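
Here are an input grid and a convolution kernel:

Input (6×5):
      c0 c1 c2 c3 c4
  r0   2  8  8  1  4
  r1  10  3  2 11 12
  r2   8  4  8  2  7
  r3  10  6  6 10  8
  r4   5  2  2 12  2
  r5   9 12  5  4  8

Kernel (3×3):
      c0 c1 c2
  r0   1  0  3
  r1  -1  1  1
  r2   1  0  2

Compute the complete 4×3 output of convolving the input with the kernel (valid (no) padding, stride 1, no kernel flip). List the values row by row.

45 29 63
42 68 61
43 46 47
46 68 63

Output[0,0]: The receptive field on the input at this output position is [2 8 8 / 10 3 2 / 8 4 8]. Elementwise product with the kernel and sum: 2·1 + 8·3 + 10·-1 + 3·1 + 2·1 + 8·1 + 8·2.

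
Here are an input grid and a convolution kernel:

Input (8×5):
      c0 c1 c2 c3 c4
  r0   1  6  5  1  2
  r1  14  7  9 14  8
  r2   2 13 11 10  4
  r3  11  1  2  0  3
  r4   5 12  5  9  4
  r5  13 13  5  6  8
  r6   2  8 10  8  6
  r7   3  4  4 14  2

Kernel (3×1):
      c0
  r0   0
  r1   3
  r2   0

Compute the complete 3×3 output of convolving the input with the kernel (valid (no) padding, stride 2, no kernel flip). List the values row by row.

Output[0,0]: The receptive field on the input at this output position is [1 / 14 / 2]. Elementwise product with the kernel and sum: 14·3.

42 27 24
33 6 9
39 15 24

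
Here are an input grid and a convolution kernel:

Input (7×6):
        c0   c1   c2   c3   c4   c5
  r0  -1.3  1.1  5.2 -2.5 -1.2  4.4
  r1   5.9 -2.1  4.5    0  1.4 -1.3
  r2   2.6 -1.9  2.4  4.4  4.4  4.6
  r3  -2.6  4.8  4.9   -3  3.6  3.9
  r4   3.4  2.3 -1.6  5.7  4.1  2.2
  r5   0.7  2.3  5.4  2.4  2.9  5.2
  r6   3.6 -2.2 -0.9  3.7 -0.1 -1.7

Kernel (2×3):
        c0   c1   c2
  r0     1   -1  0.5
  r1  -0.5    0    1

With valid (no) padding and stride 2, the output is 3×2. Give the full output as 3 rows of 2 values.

Output[0,0]: The receptive field on the input at this output position is [-1.3 1.1 5.2 / 5.9 -2.1 4.5]. Elementwise product with the kernel and sum: -1.3·1 + 1.1·-1 + 5.2·0.5 + 5.9·-0.5 + 4.5·1.

1.75 6.25
11.9 1.35
5.35 -5.05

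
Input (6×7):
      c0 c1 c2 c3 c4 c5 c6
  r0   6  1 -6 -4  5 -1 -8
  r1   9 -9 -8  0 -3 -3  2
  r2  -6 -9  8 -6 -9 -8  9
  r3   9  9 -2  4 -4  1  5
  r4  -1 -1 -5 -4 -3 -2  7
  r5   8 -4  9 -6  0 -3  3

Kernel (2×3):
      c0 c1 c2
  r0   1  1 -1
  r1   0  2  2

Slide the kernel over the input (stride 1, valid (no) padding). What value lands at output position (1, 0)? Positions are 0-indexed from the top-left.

6

The receptive field on the input at this output position is [9 -9 -8 / -6 -9 8]. Elementwise product with the kernel and sum: 9·1 + -9·1 + -8·-1 + -9·2 + 8·2.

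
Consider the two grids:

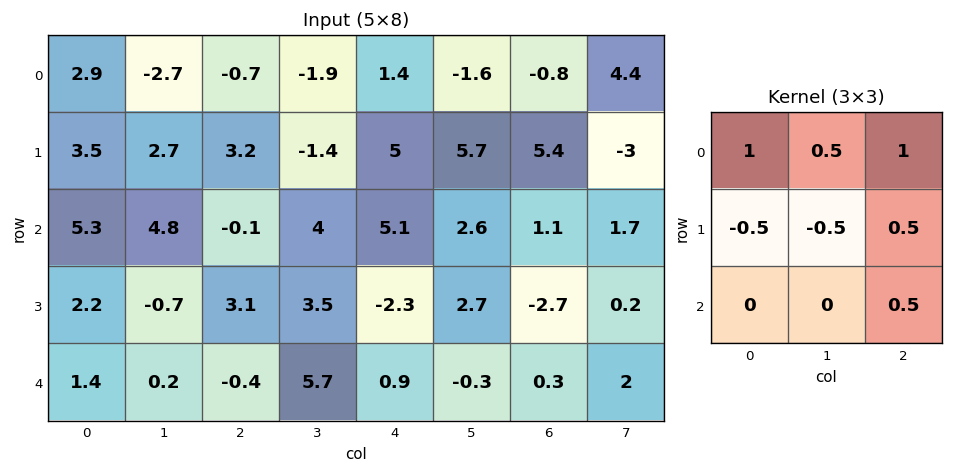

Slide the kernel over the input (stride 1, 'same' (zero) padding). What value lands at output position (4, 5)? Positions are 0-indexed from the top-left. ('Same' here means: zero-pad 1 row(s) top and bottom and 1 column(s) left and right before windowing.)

The receptive field on the zero-padded input at this output position is [-2.3 2.7 -2.7 / 0.9 -0.3 0.3 / 0 0 0]. Elementwise product with the kernel and sum: -2.3·1 + 2.7·0.5 + -2.7·1 + 0.9·-0.5 + -0.3·-0.5 + 0.3·0.5 + 0·0.5.

-3.8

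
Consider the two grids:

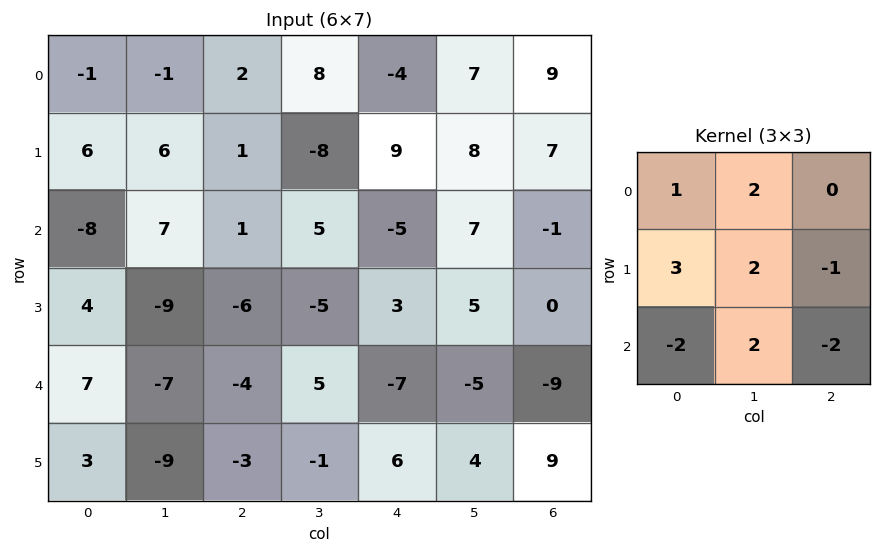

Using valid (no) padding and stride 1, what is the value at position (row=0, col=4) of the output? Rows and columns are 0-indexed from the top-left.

The receptive field on the input at this output position is [-4 7 9 / 9 8 7 / -5 7 -1]. Elementwise product with the kernel and sum: -4·1 + 7·2 + 9·3 + 8·2 + 7·-1 + -5·-2 + 7·2 + -1·-2.

72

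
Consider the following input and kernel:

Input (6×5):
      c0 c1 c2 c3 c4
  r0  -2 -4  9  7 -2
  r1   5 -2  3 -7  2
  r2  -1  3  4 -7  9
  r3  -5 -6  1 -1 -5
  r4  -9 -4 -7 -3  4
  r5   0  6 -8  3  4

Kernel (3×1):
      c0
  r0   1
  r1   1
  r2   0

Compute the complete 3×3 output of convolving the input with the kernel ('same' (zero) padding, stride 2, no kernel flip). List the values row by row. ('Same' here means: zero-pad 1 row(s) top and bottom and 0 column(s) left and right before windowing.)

-2 9 -2
4 7 11
-14 -6 -1

Output[0,0]: The receptive field on the zero-padded input at this output position is [0 / -2 / 5]. Elementwise product with the kernel and sum: 0·1 + -2·1.
Output[0,1]: The receptive field on the zero-padded input at this output position is [0 / 9 / 3]. Elementwise product with the kernel and sum: 0·1 + 9·1.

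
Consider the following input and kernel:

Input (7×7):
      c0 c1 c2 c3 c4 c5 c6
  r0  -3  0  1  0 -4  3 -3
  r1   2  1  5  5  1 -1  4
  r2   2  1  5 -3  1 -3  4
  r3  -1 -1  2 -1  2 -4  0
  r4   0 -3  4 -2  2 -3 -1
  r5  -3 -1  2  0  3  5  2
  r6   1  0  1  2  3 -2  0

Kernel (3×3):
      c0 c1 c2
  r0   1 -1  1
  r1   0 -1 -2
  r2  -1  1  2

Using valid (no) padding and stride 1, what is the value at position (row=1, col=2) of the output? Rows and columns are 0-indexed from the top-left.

3

The receptive field on the input at this output position is [5 5 1 / 5 -3 1 / 2 -1 2]. Elementwise product with the kernel and sum: 5·1 + 5·-1 + 1·1 + -3·-1 + 1·-2 + 2·-1 + -1·1 + 2·2.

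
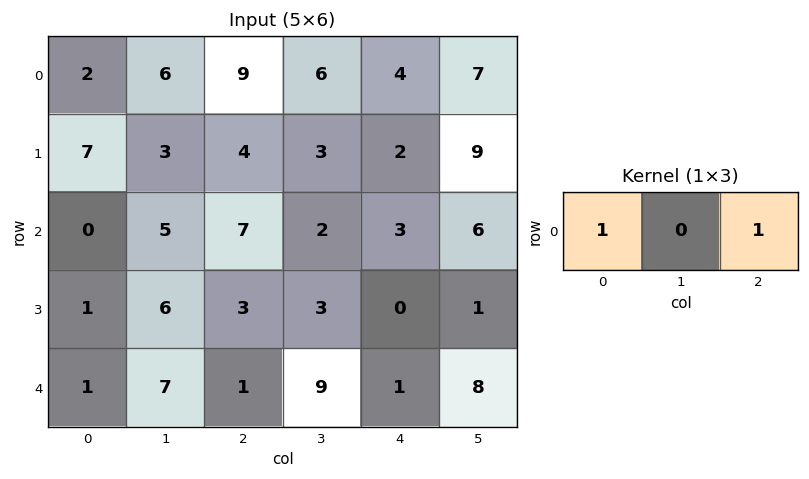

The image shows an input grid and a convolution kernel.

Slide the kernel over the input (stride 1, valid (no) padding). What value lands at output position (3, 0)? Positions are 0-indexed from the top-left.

The receptive field on the input at this output position is [1 6 3]. Elementwise product with the kernel and sum: 1·1 + 3·1.

4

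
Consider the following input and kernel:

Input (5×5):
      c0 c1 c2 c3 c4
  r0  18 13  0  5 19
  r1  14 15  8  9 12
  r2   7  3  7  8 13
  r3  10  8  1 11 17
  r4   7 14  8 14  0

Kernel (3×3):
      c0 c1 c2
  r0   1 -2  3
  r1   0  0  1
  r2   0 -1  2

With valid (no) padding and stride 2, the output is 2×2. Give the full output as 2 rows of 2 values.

11 77
25 33

Output[0,0]: The receptive field on the input at this output position is [18 13 0 / 14 15 8 / 7 3 7]. Elementwise product with the kernel and sum: 18·1 + 13·-2 + 0·3 + 8·1 + 3·-1 + 7·2.
Output[0,1]: The receptive field on the input at this output position is [0 5 19 / 8 9 12 / 7 8 13]. Elementwise product with the kernel and sum: 0·1 + 5·-2 + 19·3 + 12·1 + 8·-1 + 13·2.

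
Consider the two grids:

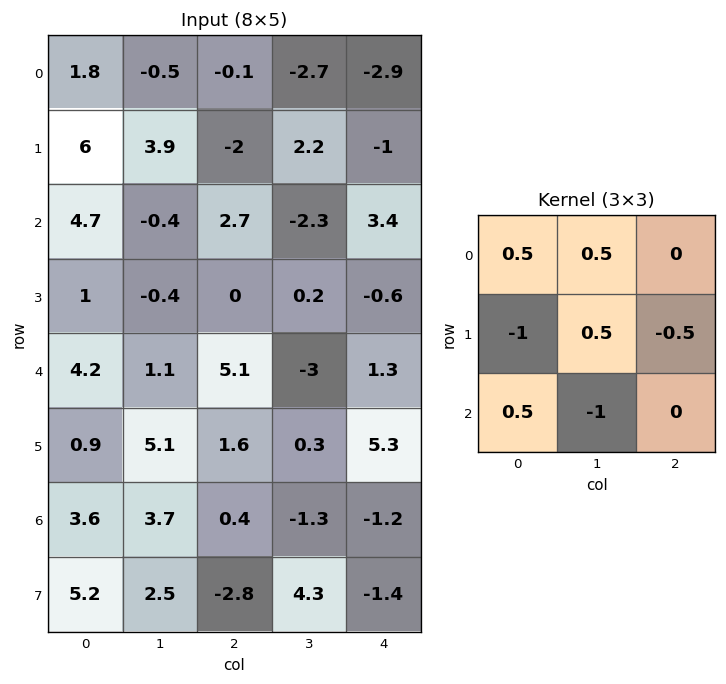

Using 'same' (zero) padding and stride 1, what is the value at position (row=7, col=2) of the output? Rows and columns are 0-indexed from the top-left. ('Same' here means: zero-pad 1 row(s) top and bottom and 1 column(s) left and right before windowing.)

-4

The receptive field on the zero-padded input at this output position is [3.7 0.4 -1.3 / 2.5 -2.8 4.3 / 0 0 0]. Elementwise product with the kernel and sum: 3.7·0.5 + 0.4·0.5 + 2.5·-1 + -2.8·0.5 + 4.3·-0.5 + 0·0.5 + 0·-1.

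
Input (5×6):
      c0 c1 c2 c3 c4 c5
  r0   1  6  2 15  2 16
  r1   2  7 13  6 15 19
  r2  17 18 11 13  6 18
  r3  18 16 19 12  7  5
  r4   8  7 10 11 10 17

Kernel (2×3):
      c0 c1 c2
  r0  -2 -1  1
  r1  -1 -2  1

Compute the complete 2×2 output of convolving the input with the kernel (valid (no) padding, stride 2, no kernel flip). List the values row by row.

-9 -27
-72 -65

Output[0,0]: The receptive field on the input at this output position is [1 6 2 / 2 7 13]. Elementwise product with the kernel and sum: 1·-2 + 6·-1 + 2·1 + 2·-1 + 7·-2 + 13·1.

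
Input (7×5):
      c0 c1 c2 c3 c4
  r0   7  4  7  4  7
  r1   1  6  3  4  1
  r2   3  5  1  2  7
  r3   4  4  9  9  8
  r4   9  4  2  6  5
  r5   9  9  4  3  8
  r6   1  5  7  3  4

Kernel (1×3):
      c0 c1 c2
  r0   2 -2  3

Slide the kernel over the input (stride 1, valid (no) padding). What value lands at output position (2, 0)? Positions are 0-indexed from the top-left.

-1

The receptive field on the input at this output position is [3 5 1]. Elementwise product with the kernel and sum: 3·2 + 5·-2 + 1·3.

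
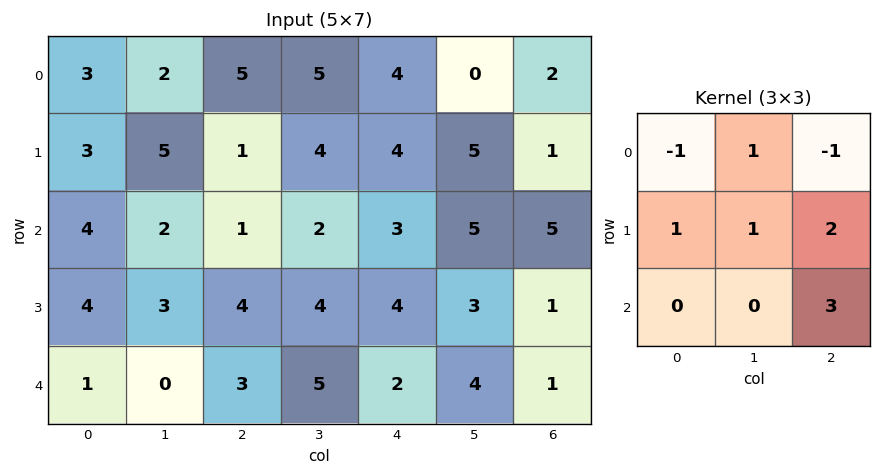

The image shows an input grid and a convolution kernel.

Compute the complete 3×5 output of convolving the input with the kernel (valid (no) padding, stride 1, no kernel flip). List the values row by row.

Output[0,0]: The receptive field on the input at this output position is [3 2 5 / 3 5 1 / 4 2 1]. Elementwise product with the kernel and sum: 3·-1 + 2·1 + 5·-1 + 3·1 + 5·1 + 1·2 + 1·3.

7 18 18 32 20
21 11 20 19 21
21 27 20 22 9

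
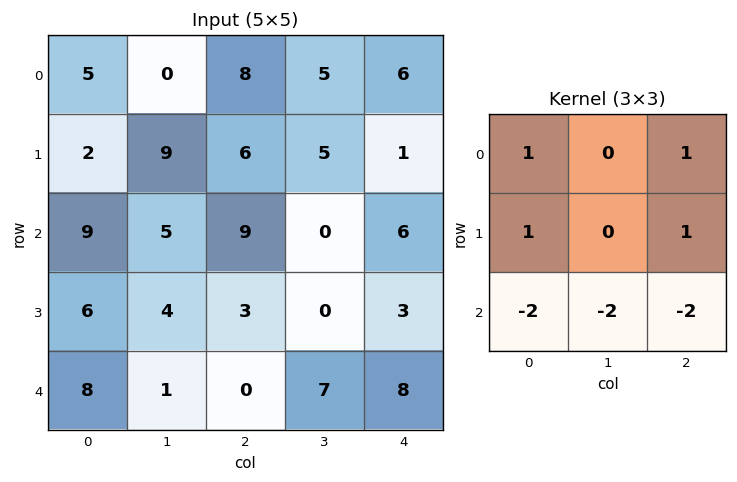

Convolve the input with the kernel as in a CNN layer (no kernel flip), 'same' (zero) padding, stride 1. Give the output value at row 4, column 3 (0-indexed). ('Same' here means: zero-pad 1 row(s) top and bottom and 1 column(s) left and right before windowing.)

The receptive field on the zero-padded input at this output position is [3 0 3 / 0 7 8 / 0 0 0]. Elementwise product with the kernel and sum: 3·1 + 3·1 + 0·1 + 8·1 + 0·-2 + 0·-2 + 0·-2.

14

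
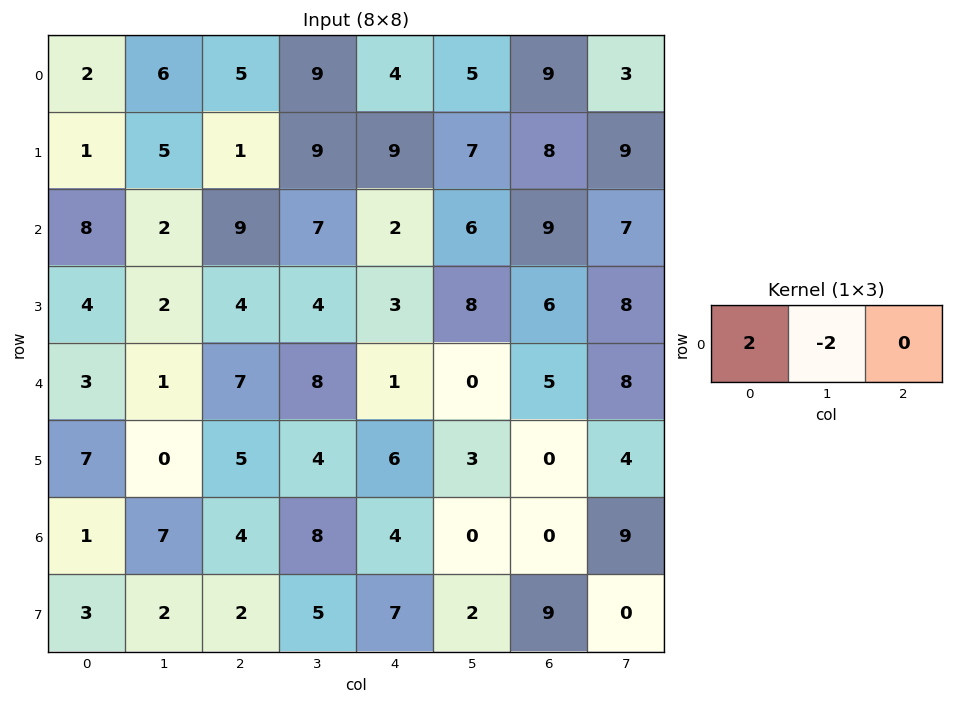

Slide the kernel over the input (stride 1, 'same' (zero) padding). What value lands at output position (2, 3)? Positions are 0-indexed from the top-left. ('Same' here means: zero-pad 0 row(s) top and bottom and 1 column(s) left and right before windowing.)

The receptive field on the zero-padded input at this output position is [9 7 2]. Elementwise product with the kernel and sum: 9·2 + 7·-2.

4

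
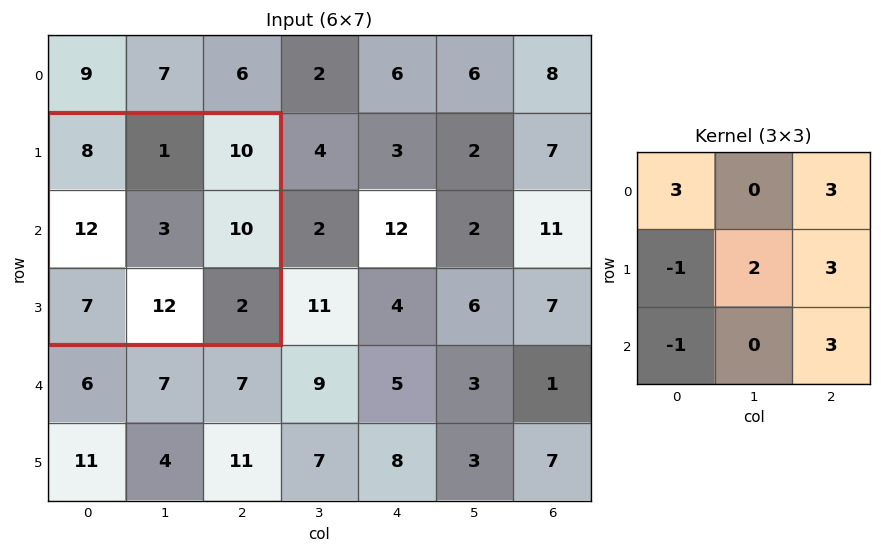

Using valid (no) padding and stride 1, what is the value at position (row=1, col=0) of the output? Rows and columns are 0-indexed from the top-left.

77

The receptive field on the input at this output position is [8 1 10 / 12 3 10 / 7 12 2]. Elementwise product with the kernel and sum: 8·3 + 10·3 + 12·-1 + 3·2 + 10·3 + 7·-1 + 2·3.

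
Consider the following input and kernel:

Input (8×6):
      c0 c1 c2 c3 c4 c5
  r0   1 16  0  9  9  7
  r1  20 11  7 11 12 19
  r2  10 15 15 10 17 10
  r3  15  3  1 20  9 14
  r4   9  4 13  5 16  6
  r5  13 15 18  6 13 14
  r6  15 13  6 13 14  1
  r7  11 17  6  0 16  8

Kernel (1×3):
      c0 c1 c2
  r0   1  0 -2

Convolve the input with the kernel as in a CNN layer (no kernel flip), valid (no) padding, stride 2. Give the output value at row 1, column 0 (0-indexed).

The receptive field on the input at this output position is [10 15 15]. Elementwise product with the kernel and sum: 10·1 + 15·-2.

-20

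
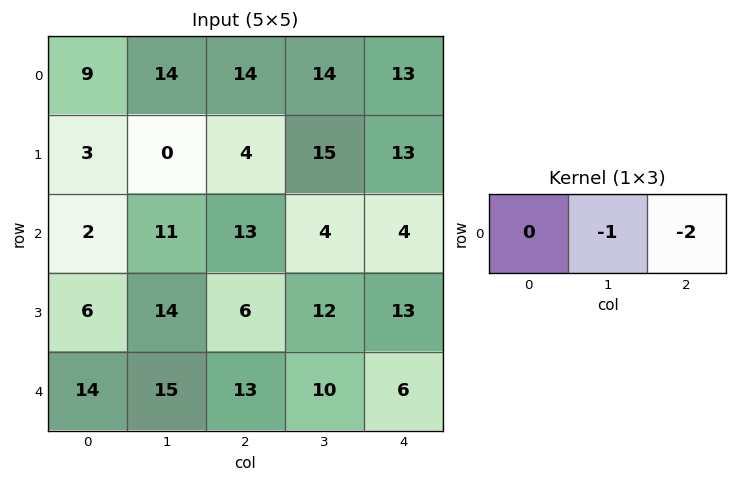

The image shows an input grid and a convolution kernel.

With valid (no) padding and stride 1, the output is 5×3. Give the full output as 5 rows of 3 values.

-42 -42 -40
-8 -34 -41
-37 -21 -12
-26 -30 -38
-41 -33 -22

Output[0,0]: The receptive field on the input at this output position is [9 14 14]. Elementwise product with the kernel and sum: 14·-1 + 14·-2.
Output[0,1]: The receptive field on the input at this output position is [14 14 14]. Elementwise product with the kernel and sum: 14·-1 + 14·-2.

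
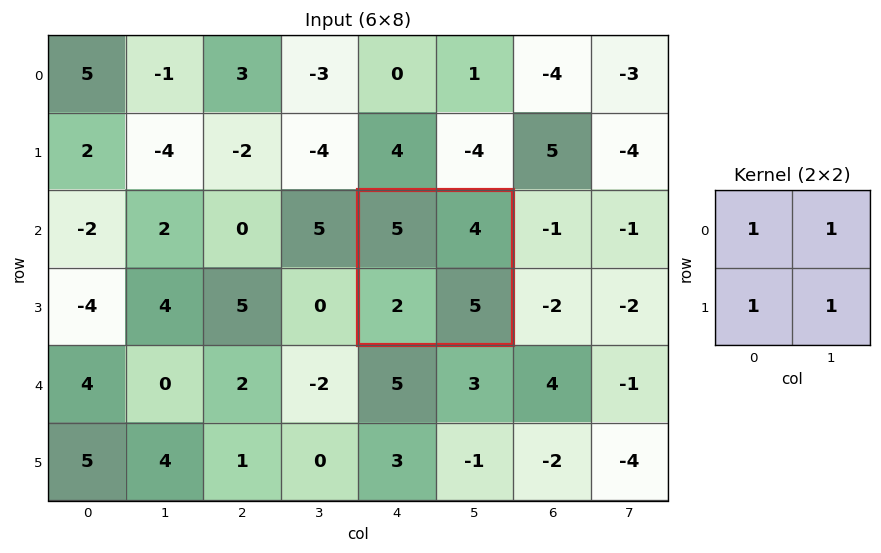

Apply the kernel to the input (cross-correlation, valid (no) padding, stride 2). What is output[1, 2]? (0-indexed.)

16

The receptive field on the input at this output position is [5 4 / 2 5]. Elementwise product with the kernel and sum: 5·1 + 4·1 + 2·1 + 5·1.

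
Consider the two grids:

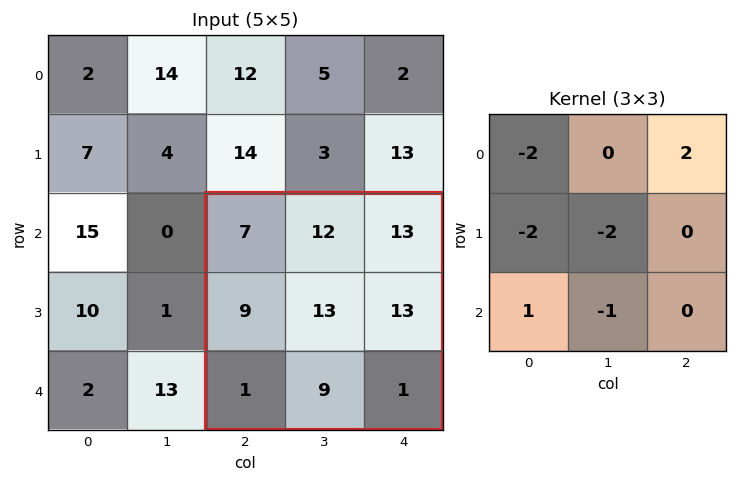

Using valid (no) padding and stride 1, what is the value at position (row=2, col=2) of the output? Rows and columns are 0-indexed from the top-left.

The receptive field on the input at this output position is [7 12 13 / 9 13 13 / 1 9 1]. Elementwise product with the kernel and sum: 7·-2 + 13·2 + 9·-2 + 13·-2 + 1·1 + 9·-1.

-40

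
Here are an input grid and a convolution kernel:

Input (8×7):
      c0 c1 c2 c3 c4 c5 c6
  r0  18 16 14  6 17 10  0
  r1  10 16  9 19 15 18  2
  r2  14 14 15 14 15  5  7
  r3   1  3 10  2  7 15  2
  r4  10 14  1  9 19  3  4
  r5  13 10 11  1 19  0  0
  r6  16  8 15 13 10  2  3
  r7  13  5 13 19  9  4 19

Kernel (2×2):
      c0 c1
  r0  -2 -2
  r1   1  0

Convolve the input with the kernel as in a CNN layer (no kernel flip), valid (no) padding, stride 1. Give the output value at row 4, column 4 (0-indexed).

The receptive field on the input at this output position is [19 3 / 19 0]. Elementwise product with the kernel and sum: 19·-2 + 3·-2 + 19·1.

-25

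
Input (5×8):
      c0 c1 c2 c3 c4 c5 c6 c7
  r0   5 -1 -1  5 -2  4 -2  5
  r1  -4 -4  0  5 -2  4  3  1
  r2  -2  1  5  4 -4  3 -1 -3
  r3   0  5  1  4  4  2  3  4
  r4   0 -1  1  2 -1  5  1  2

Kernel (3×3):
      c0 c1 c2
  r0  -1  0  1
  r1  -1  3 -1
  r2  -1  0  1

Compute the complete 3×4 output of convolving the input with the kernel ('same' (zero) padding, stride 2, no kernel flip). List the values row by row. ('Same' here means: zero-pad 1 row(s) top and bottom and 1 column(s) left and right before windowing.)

Output[0,0]: The receptive field on the zero-padded input at this output position is [0 0 0 / 0 5 -1 / 0 -4 -4]. Elementwise product with the kernel and sum: 0·-1 + 0·1 + 0·-1 + 5·3 + -1·-1 + 0·-1 + -4·1.

12 2 -16 -18
-6 18 -22 -4
6 1 -12 -2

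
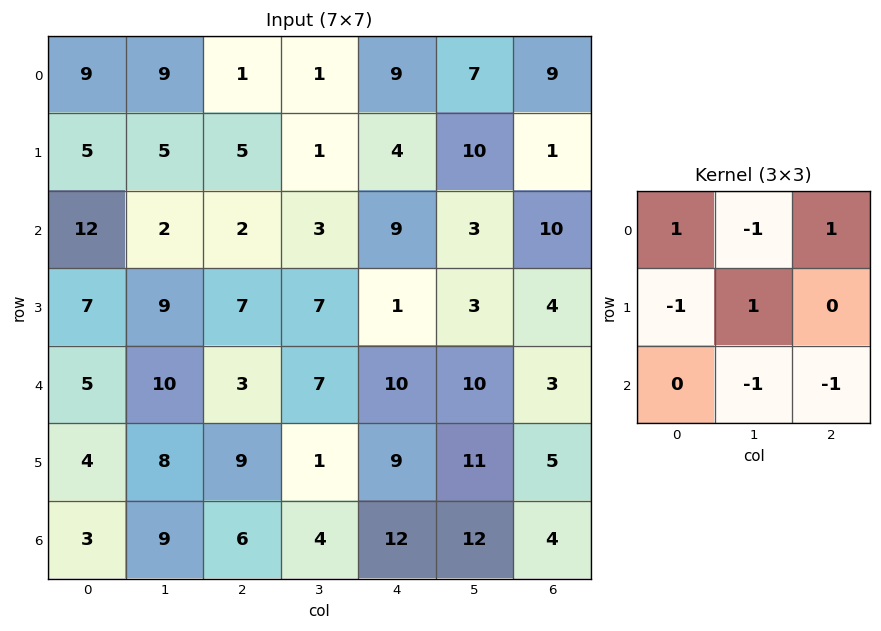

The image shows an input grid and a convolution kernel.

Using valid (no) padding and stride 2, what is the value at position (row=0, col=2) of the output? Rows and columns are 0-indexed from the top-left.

4

The receptive field on the input at this output position is [9 7 9 / 4 10 1 / 9 3 10]. Elementwise product with the kernel and sum: 9·1 + 7·-1 + 9·1 + 4·-1 + 10·1 + 3·-1 + 10·-1.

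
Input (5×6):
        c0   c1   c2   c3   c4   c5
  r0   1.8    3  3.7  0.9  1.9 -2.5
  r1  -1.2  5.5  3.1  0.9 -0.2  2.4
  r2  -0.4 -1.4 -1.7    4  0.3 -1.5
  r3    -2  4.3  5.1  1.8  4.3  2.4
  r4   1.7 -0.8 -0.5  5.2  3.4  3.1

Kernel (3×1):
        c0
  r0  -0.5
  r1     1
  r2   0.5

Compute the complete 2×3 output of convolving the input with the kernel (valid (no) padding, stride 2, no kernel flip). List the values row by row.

Output[0,0]: The receptive field on the input at this output position is [1.8 / -1.2 / -0.4]. Elementwise product with the kernel and sum: 1.8·-0.5 + -1.2·1 + -0.4·0.5.
Output[0,1]: The receptive field on the input at this output position is [3.7 / 3.1 / -1.7]. Elementwise product with the kernel and sum: 3.7·-0.5 + 3.1·1 + -1.7·0.5.

-2.3 0.4 -1
-0.95 5.7 5.85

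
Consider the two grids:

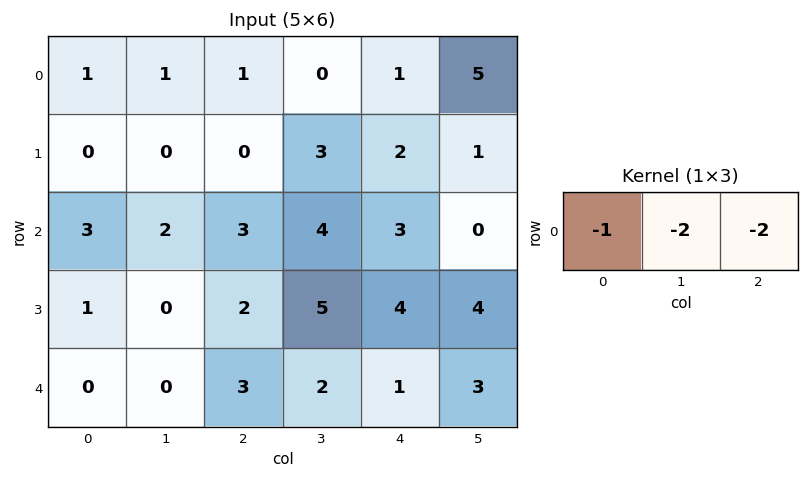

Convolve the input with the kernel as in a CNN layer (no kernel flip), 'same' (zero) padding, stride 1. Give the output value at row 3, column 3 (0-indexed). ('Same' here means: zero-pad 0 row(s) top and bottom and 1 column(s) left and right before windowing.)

The receptive field on the zero-padded input at this output position is [2 5 4]. Elementwise product with the kernel and sum: 2·-1 + 5·-2 + 4·-2.

-20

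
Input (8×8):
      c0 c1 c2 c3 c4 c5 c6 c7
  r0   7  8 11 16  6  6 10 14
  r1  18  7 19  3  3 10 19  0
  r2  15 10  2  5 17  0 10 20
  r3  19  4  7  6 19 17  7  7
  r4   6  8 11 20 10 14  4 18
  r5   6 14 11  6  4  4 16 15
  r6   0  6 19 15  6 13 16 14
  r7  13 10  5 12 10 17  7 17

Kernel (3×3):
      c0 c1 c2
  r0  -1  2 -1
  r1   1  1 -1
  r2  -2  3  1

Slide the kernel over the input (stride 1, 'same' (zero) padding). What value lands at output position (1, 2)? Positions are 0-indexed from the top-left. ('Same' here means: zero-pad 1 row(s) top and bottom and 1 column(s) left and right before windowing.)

The receptive field on the zero-padded input at this output position is [8 11 16 / 7 19 3 / 10 2 5]. Elementwise product with the kernel and sum: 8·-1 + 11·2 + 16·-1 + 7·1 + 19·1 + 3·-1 + 10·-2 + 2·3 + 5·1.

12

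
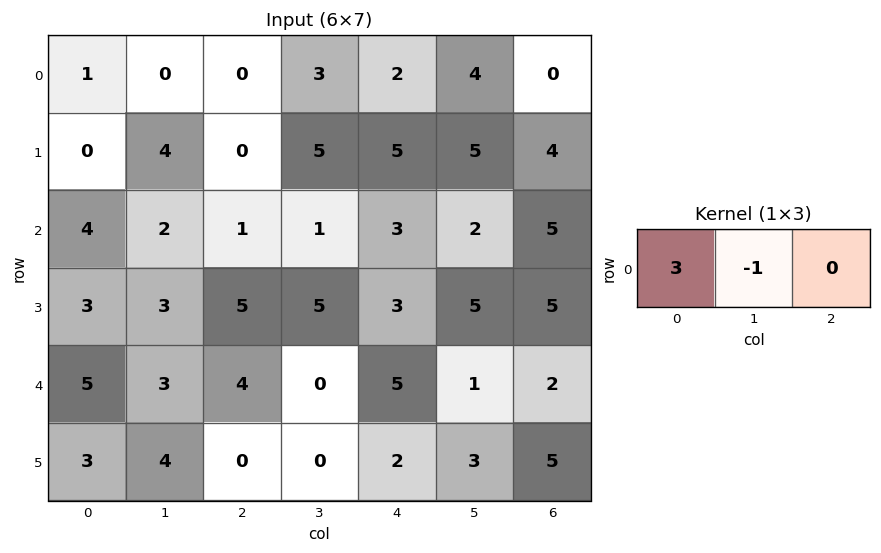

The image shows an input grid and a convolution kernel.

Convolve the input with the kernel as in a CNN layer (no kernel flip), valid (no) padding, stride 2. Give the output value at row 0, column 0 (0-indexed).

3

The receptive field on the input at this output position is [1 0 0]. Elementwise product with the kernel and sum: 1·3 + 0·-1.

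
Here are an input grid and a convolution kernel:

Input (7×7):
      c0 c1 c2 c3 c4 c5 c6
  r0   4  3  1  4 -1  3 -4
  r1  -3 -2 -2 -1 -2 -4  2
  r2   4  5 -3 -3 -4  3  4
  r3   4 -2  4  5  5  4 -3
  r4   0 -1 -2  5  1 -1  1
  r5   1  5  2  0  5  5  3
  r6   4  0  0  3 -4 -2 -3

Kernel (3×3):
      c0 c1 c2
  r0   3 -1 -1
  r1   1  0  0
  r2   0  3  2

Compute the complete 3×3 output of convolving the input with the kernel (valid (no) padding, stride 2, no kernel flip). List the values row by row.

14 -19 13
7 19 -15
4 -9 -4

Output[0,0]: The receptive field on the input at this output position is [4 3 1 / -3 -2 -2 / 4 5 -3]. Elementwise product with the kernel and sum: 4·3 + 3·-1 + 1·-1 + -3·1 + 5·3 + -3·2.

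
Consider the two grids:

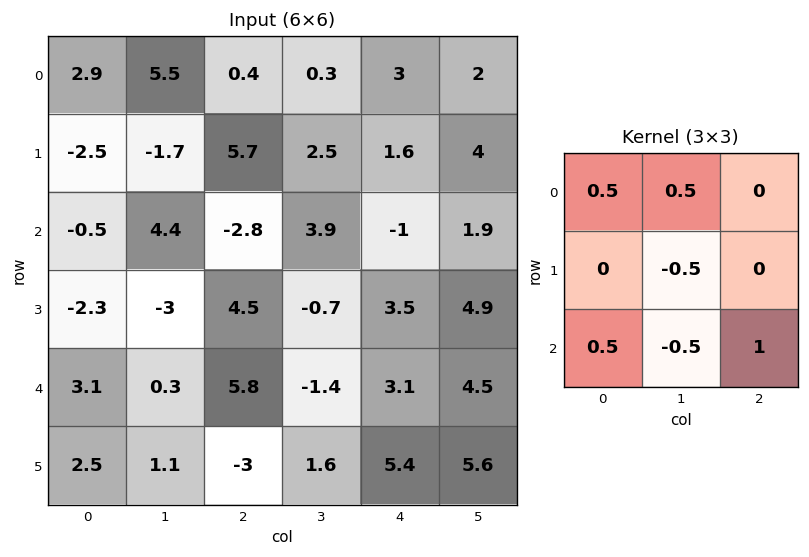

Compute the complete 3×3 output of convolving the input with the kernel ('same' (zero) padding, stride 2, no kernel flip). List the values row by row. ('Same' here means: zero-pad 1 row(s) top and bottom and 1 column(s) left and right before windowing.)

-1.9 -1.4 2.95
-2.85 -1.05 5.35
-2.85 1.5 3.55

Output[0,0]: The receptive field on the zero-padded input at this output position is [0 0 0 / 0 2.9 5.5 / 0 -2.5 -1.7]. Elementwise product with the kernel and sum: 0·0.5 + 0·0.5 + 2.9·-0.5 + 0·0.5 + -2.5·-0.5 + -1.7·1.
Output[0,1]: The receptive field on the zero-padded input at this output position is [0 0 0 / 5.5 0.4 0.3 / -1.7 5.7 2.5]. Elementwise product with the kernel and sum: 0·0.5 + 0·0.5 + 0.4·-0.5 + -1.7·0.5 + 5.7·-0.5 + 2.5·1.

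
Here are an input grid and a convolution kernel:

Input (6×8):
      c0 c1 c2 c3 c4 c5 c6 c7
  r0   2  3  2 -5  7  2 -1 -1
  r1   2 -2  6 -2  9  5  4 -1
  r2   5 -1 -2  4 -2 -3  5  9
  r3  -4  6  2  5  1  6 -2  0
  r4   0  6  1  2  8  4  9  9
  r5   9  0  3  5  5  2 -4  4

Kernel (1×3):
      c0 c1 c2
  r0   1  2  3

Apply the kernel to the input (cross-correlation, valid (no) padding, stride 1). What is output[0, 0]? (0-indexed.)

14

The receptive field on the input at this output position is [2 3 2]. Elementwise product with the kernel and sum: 2·1 + 3·2 + 2·3.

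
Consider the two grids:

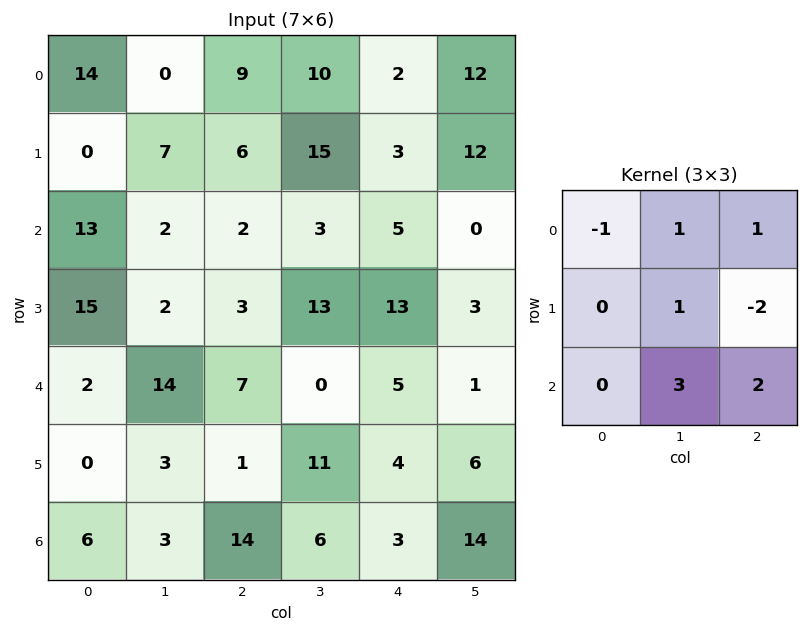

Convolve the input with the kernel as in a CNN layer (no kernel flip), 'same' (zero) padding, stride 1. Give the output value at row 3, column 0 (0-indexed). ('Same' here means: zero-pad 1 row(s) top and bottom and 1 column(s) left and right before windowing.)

The receptive field on the zero-padded input at this output position is [0 13 2 / 0 15 2 / 0 2 14]. Elementwise product with the kernel and sum: 0·-1 + 13·1 + 2·1 + 15·1 + 2·-2 + 2·3 + 14·2.

60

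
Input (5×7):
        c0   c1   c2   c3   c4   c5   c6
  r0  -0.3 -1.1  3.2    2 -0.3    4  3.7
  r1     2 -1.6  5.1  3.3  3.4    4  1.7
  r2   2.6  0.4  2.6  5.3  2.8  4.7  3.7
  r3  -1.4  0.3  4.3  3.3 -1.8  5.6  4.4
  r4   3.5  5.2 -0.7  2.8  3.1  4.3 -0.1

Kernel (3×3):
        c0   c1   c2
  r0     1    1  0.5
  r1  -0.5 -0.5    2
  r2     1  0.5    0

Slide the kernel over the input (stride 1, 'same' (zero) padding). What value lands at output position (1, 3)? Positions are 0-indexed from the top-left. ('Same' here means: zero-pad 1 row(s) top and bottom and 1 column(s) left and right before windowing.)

12.9

The receptive field on the zero-padded input at this output position is [3.2 2 -0.3 / 5.1 3.3 3.4 / 2.6 5.3 2.8]. Elementwise product with the kernel and sum: 3.2·1 + 2·1 + -0.3·0.5 + 5.1·-0.5 + 3.3·-0.5 + 3.4·2 + 2.6·1 + 5.3·0.5.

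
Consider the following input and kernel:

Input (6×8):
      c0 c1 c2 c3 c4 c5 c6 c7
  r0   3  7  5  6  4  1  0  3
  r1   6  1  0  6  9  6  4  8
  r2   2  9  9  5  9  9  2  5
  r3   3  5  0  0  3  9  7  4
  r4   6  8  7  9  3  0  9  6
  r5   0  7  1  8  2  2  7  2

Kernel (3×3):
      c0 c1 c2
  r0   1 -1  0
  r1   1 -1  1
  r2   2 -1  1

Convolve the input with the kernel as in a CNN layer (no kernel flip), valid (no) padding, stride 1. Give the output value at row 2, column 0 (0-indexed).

2

The receptive field on the input at this output position is [2 9 9 / 3 5 0 / 6 8 7]. Elementwise product with the kernel and sum: 2·1 + 9·-1 + 3·1 + 5·-1 + 0·1 + 6·2 + 8·-1 + 7·1.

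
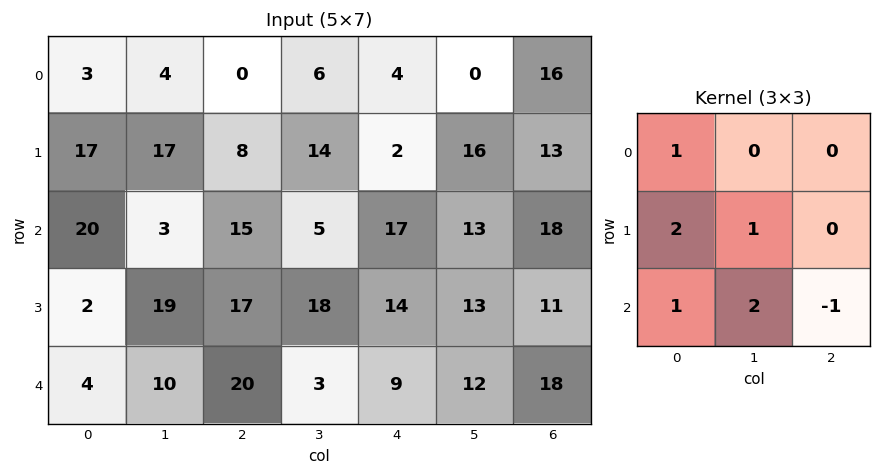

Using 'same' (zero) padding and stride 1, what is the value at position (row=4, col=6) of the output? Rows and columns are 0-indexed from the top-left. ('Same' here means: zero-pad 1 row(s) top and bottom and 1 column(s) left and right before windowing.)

55

The receptive field on the zero-padded input at this output position is [13 11 0 / 12 18 0 / 0 0 0]. Elementwise product with the kernel and sum: 13·1 + 12·2 + 18·1 + 0·1 + 0·2 + 0·-1.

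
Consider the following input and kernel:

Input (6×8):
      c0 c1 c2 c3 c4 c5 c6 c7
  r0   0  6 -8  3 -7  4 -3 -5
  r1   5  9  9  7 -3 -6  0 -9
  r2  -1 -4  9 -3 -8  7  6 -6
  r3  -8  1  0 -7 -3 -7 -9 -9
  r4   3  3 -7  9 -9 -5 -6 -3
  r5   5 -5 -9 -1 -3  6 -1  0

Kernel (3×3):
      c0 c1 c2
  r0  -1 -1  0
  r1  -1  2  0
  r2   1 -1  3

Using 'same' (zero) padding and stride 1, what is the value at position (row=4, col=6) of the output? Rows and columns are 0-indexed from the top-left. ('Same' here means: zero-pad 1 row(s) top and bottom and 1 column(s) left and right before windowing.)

16

The receptive field on the zero-padded input at this output position is [-7 -9 -9 / -5 -6 -3 / 6 -1 0]. Elementwise product with the kernel and sum: -7·-1 + -9·-1 + -5·-1 + -6·2 + 6·1 + -1·-1 + 0·3.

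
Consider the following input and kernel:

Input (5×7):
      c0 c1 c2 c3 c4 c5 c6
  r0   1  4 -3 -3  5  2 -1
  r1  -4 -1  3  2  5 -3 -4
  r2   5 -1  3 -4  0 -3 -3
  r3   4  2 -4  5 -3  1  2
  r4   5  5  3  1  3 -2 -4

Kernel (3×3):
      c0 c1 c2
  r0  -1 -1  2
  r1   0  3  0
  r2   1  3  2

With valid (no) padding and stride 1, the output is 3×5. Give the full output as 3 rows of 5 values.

-6 2 13 7 -33
10 11 -2 -15 -15
34 -6 28 -5 -11

Output[0,0]: The receptive field on the input at this output position is [1 4 -3 / -4 -1 3 / 5 -1 3]. Elementwise product with the kernel and sum: 1·-1 + 4·-1 + -3·2 + -1·3 + 5·1 + -1·3 + 3·2.
Output[0,1]: The receptive field on the input at this output position is [4 -3 -3 / -1 3 2 / -1 3 -4]. Elementwise product with the kernel and sum: 4·-1 + -3·-1 + -3·2 + 3·3 + -1·1 + 3·3 + -4·2.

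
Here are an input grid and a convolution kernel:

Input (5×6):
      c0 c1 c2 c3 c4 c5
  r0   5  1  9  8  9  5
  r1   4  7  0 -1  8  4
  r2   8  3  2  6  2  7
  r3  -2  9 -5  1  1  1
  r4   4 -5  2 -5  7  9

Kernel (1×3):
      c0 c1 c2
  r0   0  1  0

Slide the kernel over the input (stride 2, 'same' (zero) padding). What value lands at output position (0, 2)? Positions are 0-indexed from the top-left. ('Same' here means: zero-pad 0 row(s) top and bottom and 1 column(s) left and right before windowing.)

The receptive field on the zero-padded input at this output position is [8 9 5]. Elementwise product with the kernel and sum: 9·1.

9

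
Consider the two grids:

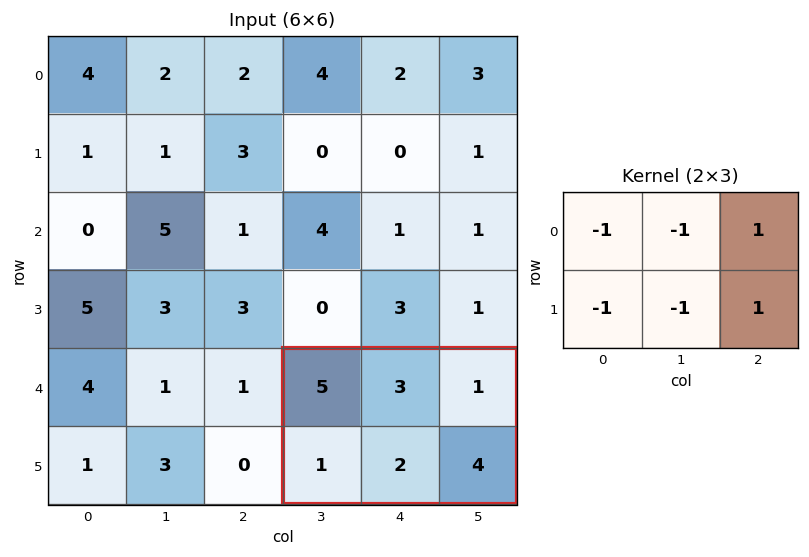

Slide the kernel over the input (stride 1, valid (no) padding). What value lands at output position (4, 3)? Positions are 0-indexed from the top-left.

The receptive field on the input at this output position is [5 3 1 / 1 2 4]. Elementwise product with the kernel and sum: 5·-1 + 3·-1 + 1·1 + 1·-1 + 2·-1 + 4·1.

-6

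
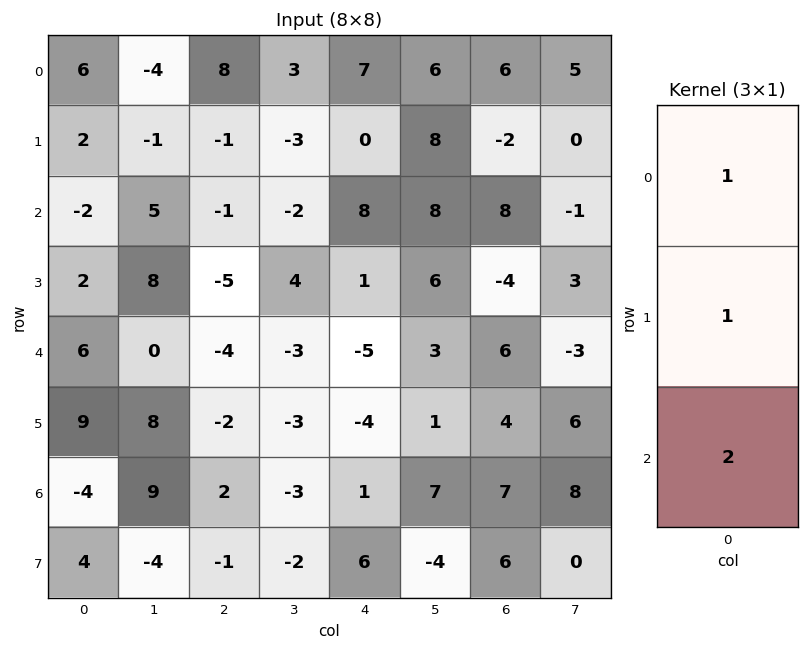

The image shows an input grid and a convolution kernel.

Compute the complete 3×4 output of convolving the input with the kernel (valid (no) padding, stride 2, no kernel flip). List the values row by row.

4 5 23 20
12 -14 -1 16
7 -2 -7 24

Output[0,0]: The receptive field on the input at this output position is [6 / 2 / -2]. Elementwise product with the kernel and sum: 6·1 + 2·1 + -2·2.
Output[0,1]: The receptive field on the input at this output position is [8 / -1 / -1]. Elementwise product with the kernel and sum: 8·1 + -1·1 + -1·2.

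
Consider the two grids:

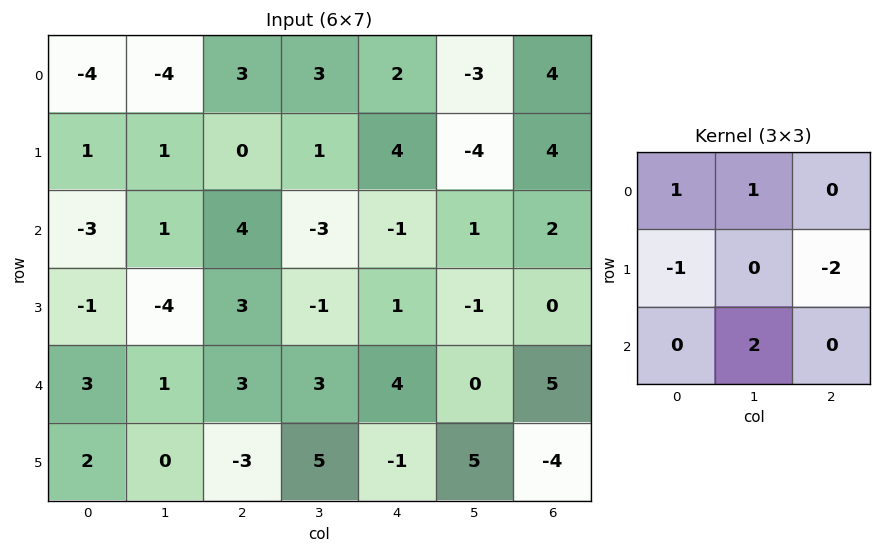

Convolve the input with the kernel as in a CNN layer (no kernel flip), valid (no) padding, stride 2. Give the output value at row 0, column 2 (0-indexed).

The receptive field on the input at this output position is [2 -3 4 / 4 -4 4 / -1 1 2]. Elementwise product with the kernel and sum: 2·1 + -3·1 + 4·-1 + 4·-2 + 1·2.

-11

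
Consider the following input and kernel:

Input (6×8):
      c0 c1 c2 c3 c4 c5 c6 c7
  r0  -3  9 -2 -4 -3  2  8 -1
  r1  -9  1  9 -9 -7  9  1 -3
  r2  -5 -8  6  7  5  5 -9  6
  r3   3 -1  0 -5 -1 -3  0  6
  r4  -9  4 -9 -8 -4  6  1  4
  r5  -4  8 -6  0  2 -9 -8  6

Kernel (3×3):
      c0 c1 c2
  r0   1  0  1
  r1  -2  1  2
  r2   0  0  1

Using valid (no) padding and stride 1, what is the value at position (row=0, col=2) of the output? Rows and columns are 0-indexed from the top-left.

The receptive field on the input at this output position is [-2 -4 -3 / 9 -9 -7 / 6 7 5]. Elementwise product with the kernel and sum: -2·1 + -3·1 + 9·-2 + -9·1 + -7·2 + 5·1.

-41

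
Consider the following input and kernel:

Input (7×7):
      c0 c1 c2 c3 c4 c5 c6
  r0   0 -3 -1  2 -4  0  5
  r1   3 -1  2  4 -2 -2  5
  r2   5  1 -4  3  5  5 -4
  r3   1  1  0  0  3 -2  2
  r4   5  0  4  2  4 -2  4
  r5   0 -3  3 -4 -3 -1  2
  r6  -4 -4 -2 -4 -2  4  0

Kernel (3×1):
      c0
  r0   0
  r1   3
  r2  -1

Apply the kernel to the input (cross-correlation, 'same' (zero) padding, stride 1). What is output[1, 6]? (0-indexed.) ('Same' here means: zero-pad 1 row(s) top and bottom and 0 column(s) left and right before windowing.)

19

The receptive field on the zero-padded input at this output position is [5 / 5 / -4]. Elementwise product with the kernel and sum: 5·3 + -4·-1.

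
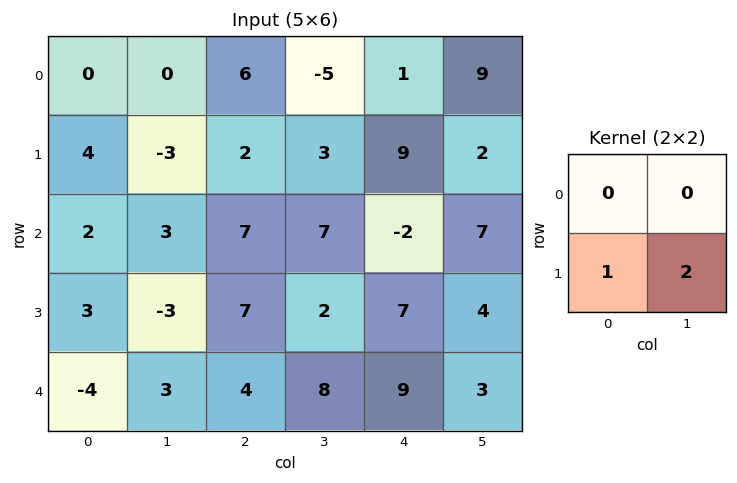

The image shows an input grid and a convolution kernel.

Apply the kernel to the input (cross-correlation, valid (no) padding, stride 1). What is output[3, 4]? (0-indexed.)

15

The receptive field on the input at this output position is [7 4 / 9 3]. Elementwise product with the kernel and sum: 9·1 + 3·2.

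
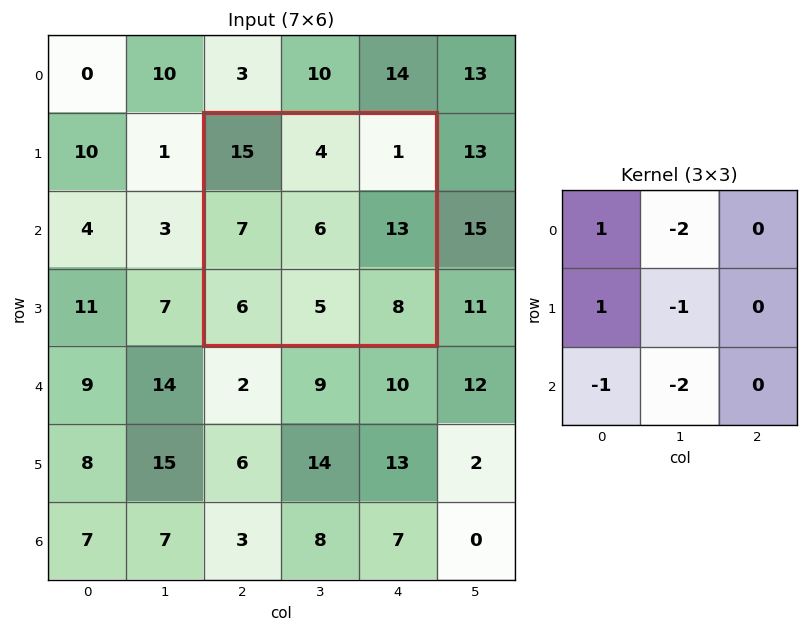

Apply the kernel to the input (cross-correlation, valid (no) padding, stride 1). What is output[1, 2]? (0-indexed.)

-8

The receptive field on the input at this output position is [15 4 1 / 7 6 13 / 6 5 8]. Elementwise product with the kernel and sum: 15·1 + 4·-2 + 7·1 + 6·-1 + 6·-1 + 5·-2.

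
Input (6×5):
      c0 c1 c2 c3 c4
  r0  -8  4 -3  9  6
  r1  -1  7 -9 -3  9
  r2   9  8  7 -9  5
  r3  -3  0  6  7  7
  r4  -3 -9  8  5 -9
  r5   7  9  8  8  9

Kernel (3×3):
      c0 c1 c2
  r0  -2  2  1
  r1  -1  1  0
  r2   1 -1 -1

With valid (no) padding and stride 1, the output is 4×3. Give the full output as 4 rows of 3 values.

23 -11 47
-3 -49 -3
6 -27 -14
-4 29 -3

Output[0,0]: The receptive field on the input at this output position is [-8 4 -3 / -1 7 -9 / 9 8 7]. Elementwise product with the kernel and sum: -8·-2 + 4·2 + -3·1 + -1·-1 + 7·1 + 9·1 + 8·-1 + 7·-1.
Output[0,1]: The receptive field on the input at this output position is [4 -3 9 / 7 -9 -3 / 8 7 -9]. Elementwise product with the kernel and sum: 4·-2 + -3·2 + 9·1 + 7·-1 + -9·1 + 8·1 + 7·-1 + -9·-1.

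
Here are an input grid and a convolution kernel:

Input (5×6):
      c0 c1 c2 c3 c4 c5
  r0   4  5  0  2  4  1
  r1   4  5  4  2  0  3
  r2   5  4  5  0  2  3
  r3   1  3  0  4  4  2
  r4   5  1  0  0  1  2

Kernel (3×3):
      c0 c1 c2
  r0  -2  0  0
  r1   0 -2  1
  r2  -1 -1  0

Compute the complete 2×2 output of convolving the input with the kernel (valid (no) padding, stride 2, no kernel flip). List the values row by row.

Output[0,0]: The receptive field on the input at this output position is [4 5 0 / 4 5 4 / 5 4 5]. Elementwise product with the kernel and sum: 4·-2 + 5·-2 + 4·1 + 5·-1 + 4·-1.
Output[0,1]: The receptive field on the input at this output position is [0 2 4 / 4 2 0 / 5 0 2]. Elementwise product with the kernel and sum: 0·-2 + 2·-2 + 0·1 + 5·-1 + 0·-1.

-23 -9
-22 -14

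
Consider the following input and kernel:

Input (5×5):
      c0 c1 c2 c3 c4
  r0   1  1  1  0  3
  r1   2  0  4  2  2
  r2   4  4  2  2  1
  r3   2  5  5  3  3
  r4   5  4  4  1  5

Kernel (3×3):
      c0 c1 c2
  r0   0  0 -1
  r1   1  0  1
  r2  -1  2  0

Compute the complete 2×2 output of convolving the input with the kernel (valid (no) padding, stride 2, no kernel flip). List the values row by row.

9 5
8 5

Output[0,0]: The receptive field on the input at this output position is [1 1 1 / 2 0 4 / 4 4 2]. Elementwise product with the kernel and sum: 1·-1 + 2·1 + 4·1 + 4·-1 + 4·2.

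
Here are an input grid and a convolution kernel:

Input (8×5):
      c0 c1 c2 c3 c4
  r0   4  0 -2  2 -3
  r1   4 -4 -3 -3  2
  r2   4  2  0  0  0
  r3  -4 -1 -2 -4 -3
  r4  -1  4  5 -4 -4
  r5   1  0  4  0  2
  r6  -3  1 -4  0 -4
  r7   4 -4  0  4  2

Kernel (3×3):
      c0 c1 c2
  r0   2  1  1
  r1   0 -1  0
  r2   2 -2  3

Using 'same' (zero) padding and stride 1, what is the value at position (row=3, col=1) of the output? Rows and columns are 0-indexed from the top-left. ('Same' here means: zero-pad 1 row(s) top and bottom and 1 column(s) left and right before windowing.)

16

The receptive field on the zero-padded input at this output position is [4 2 0 / -4 -1 -2 / -1 4 5]. Elementwise product with the kernel and sum: 4·2 + 2·1 + 0·1 + -1·-1 + -1·2 + 4·-2 + 5·3.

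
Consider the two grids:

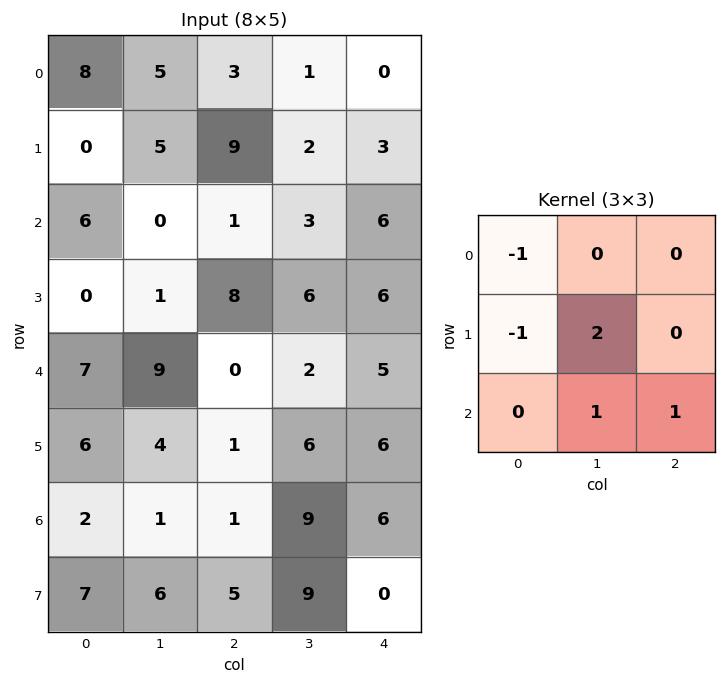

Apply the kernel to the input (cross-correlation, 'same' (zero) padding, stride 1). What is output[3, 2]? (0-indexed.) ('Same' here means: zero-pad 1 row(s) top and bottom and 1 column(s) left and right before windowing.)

17

The receptive field on the zero-padded input at this output position is [0 1 3 / 1 8 6 / 9 0 2]. Elementwise product with the kernel and sum: 0·-1 + 1·-1 + 8·2 + 0·1 + 2·1.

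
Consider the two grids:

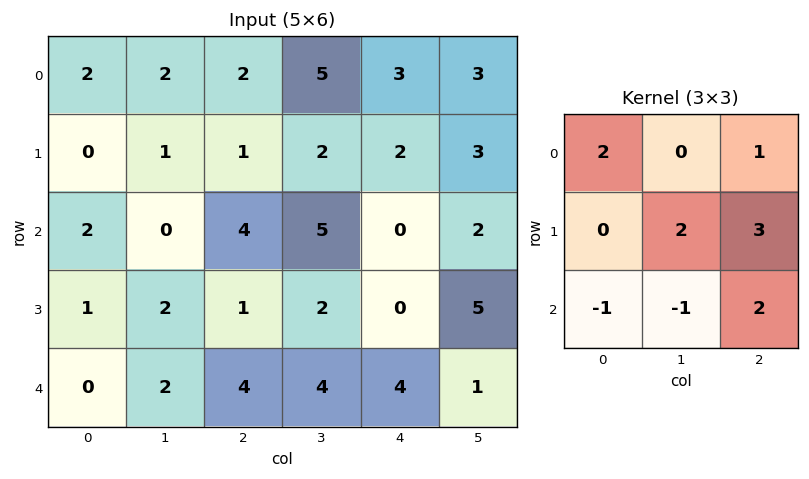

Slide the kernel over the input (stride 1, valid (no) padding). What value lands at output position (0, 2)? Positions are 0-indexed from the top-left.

The receptive field on the input at this output position is [2 5 3 / 1 2 2 / 4 5 0]. Elementwise product with the kernel and sum: 2·2 + 3·1 + 2·2 + 2·3 + 4·-1 + 5·-1 + 0·2.

8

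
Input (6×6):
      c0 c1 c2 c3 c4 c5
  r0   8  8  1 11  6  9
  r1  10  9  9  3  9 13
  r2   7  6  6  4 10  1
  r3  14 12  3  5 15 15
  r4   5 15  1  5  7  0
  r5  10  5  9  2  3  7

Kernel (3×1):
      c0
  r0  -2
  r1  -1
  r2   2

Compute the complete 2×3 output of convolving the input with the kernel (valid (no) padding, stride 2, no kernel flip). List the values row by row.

Output[0,0]: The receptive field on the input at this output position is [8 / 10 / 7]. Elementwise product with the kernel and sum: 8·-2 + 10·-1 + 7·2.

-12 1 -1
-18 -13 -21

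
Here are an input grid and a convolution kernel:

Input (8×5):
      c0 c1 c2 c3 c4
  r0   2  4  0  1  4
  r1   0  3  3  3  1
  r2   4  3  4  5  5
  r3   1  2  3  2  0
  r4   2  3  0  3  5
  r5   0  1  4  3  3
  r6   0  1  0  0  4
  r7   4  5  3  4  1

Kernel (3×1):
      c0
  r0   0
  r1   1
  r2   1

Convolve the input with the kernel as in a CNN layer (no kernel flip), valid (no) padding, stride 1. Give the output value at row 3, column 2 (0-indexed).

The receptive field on the input at this output position is [3 / 0 / 4]. Elementwise product with the kernel and sum: 0·1 + 4·1.

4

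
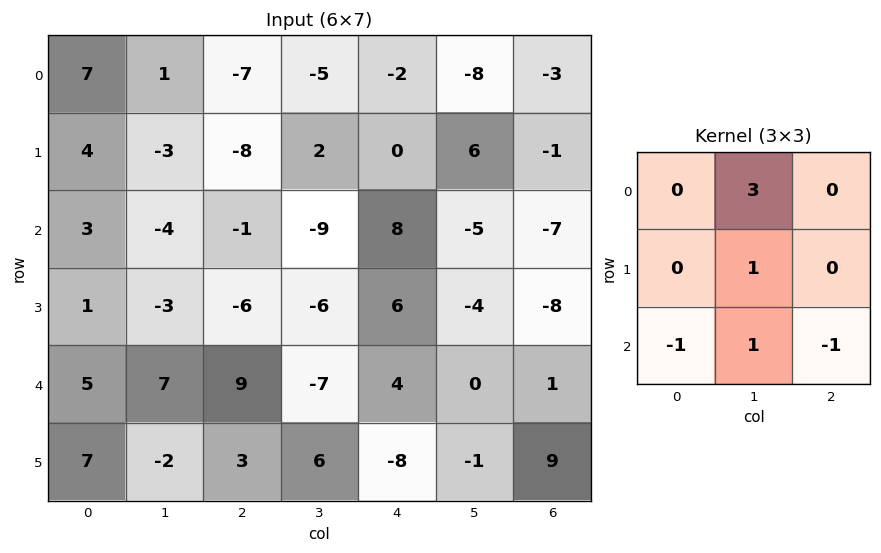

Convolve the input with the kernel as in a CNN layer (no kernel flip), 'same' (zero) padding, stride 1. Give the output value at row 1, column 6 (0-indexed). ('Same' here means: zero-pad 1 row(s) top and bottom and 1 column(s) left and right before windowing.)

-12

The receptive field on the zero-padded input at this output position is [-8 -3 0 / 6 -1 0 / -5 -7 0]. Elementwise product with the kernel and sum: -3·3 + -1·1 + -5·-1 + -7·1 + 0·-1.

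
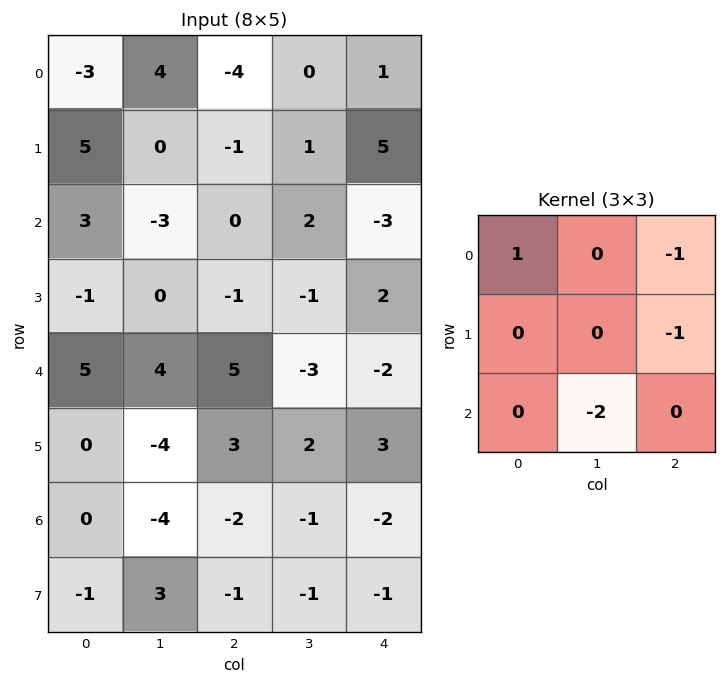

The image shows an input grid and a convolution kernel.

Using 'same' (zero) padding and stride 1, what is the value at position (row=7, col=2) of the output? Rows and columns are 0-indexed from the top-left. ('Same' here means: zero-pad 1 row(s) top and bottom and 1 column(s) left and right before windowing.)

-2

The receptive field on the zero-padded input at this output position is [-4 -2 -1 / 3 -1 -1 / 0 0 0]. Elementwise product with the kernel and sum: -4·1 + -1·-1 + -1·-1 + 0·-2.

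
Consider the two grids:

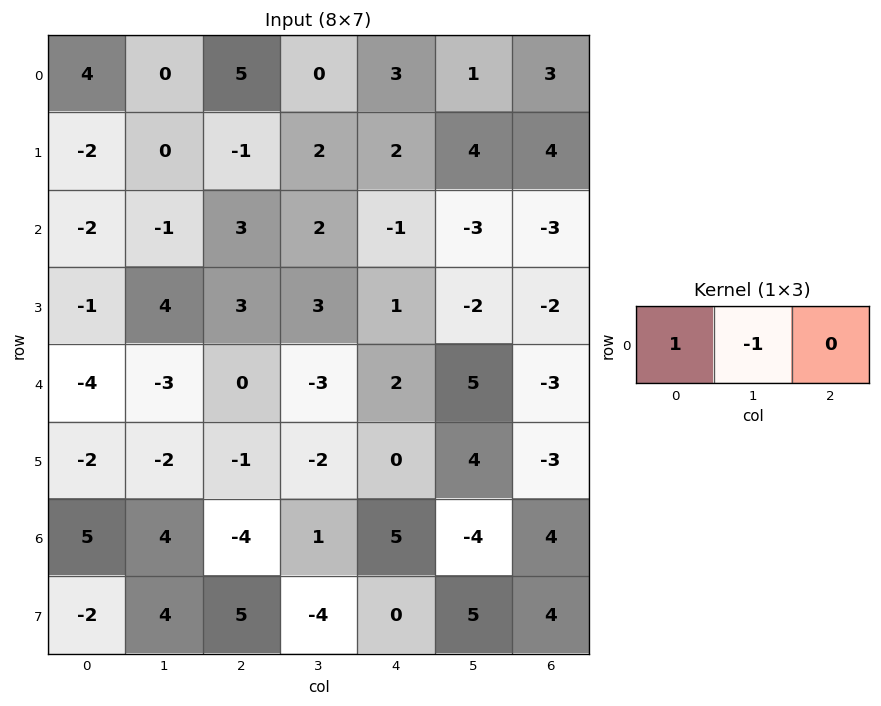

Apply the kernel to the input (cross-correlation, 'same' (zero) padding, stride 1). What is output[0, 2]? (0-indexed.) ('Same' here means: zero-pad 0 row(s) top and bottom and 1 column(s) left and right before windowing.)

The receptive field on the zero-padded input at this output position is [0 5 0]. Elementwise product with the kernel and sum: 0·1 + 5·-1.

-5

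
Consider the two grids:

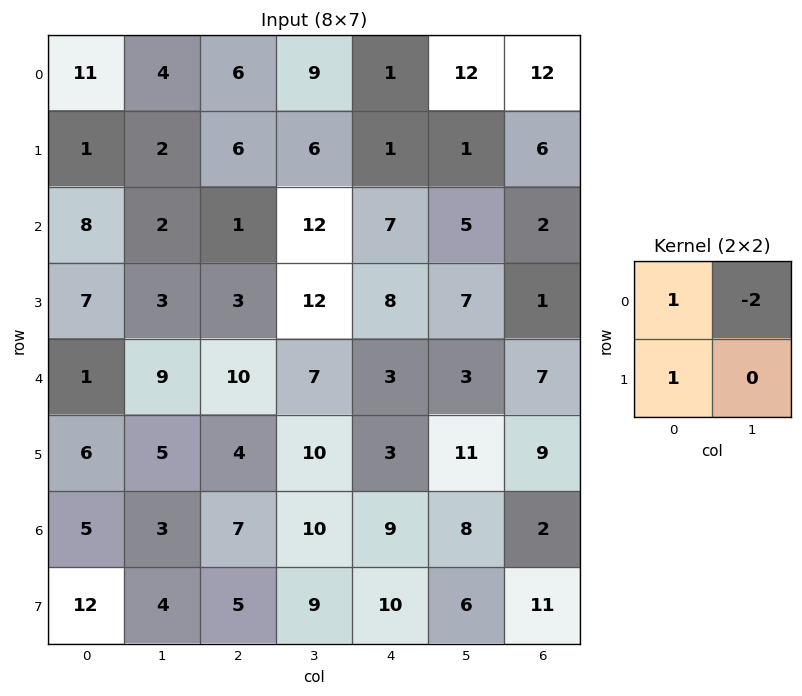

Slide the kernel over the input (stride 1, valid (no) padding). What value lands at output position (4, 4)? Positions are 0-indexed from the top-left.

0

The receptive field on the input at this output position is [3 3 / 3 11]. Elementwise product with the kernel and sum: 3·1 + 3·-2 + 3·1.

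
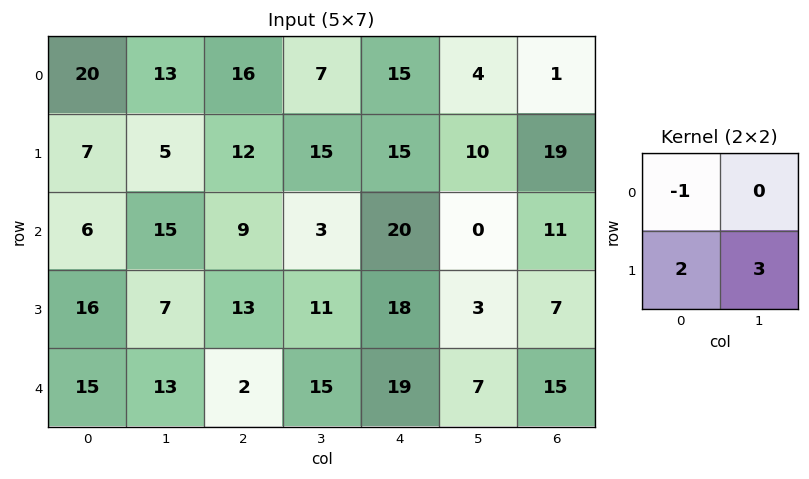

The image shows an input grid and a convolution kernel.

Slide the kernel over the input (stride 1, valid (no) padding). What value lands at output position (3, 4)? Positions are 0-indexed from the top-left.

41

The receptive field on the input at this output position is [18 3 / 19 7]. Elementwise product with the kernel and sum: 18·-1 + 19·2 + 7·3.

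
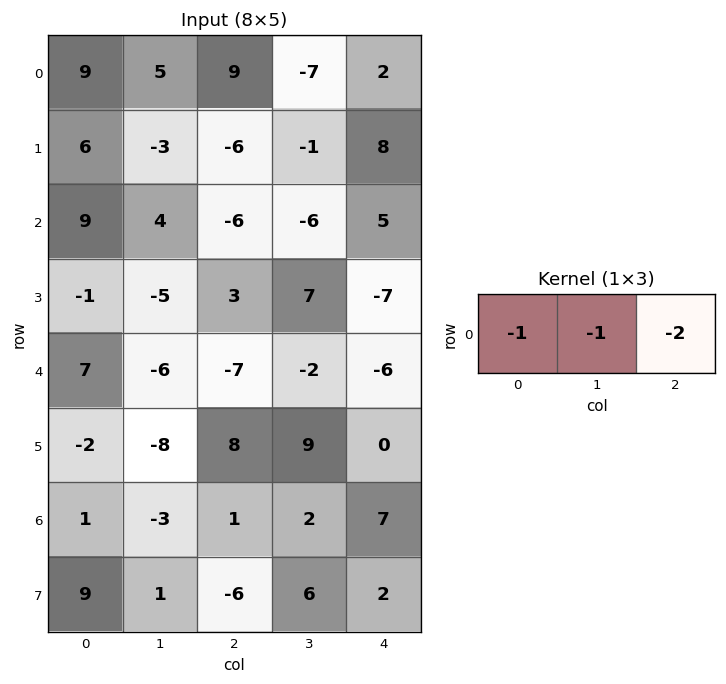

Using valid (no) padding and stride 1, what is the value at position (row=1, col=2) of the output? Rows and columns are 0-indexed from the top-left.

-9

The receptive field on the input at this output position is [-6 -1 8]. Elementwise product with the kernel and sum: -6·-1 + -1·-1 + 8·-2.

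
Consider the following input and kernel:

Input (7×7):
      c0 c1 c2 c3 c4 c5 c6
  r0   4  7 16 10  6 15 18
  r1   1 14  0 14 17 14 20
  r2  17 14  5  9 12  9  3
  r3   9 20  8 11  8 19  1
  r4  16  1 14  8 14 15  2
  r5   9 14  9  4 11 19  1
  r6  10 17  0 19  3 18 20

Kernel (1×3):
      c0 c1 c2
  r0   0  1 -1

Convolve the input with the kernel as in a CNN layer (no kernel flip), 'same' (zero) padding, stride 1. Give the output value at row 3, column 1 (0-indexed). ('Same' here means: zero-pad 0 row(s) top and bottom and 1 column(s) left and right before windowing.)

12

The receptive field on the zero-padded input at this output position is [9 20 8]. Elementwise product with the kernel and sum: 20·1 + 8·-1.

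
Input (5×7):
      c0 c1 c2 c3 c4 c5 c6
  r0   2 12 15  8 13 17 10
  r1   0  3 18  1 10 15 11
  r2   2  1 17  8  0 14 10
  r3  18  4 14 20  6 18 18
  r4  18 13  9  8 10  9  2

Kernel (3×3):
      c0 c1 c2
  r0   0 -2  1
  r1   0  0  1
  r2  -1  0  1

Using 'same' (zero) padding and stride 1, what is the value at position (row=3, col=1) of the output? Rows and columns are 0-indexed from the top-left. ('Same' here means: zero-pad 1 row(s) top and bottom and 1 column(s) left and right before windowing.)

20

The receptive field on the zero-padded input at this output position is [2 1 17 / 18 4 14 / 18 13 9]. Elementwise product with the kernel and sum: 1·-2 + 17·1 + 14·1 + 18·-1 + 9·1.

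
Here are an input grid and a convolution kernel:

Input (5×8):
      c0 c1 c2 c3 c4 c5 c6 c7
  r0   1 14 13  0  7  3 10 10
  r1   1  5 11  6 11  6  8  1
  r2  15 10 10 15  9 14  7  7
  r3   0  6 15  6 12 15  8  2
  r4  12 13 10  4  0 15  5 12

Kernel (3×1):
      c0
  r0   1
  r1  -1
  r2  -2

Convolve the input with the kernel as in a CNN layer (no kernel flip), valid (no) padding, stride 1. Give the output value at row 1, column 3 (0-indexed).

-21

The receptive field on the input at this output position is [6 / 15 / 6]. Elementwise product with the kernel and sum: 6·1 + 15·-1 + 6·-2.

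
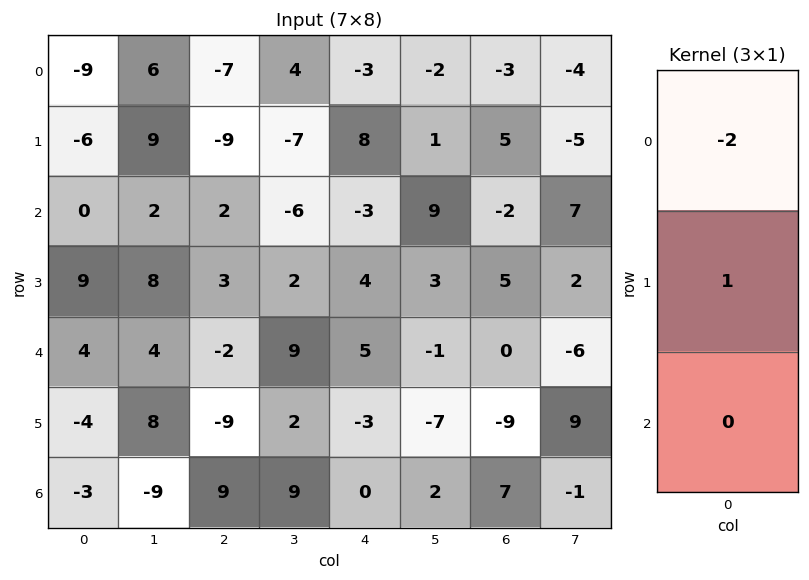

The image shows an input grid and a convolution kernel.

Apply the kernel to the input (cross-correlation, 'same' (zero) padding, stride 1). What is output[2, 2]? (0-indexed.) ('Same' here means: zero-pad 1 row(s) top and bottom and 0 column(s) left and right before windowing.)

20

The receptive field on the zero-padded input at this output position is [-9 / 2 / 3]. Elementwise product with the kernel and sum: -9·-2 + 2·1.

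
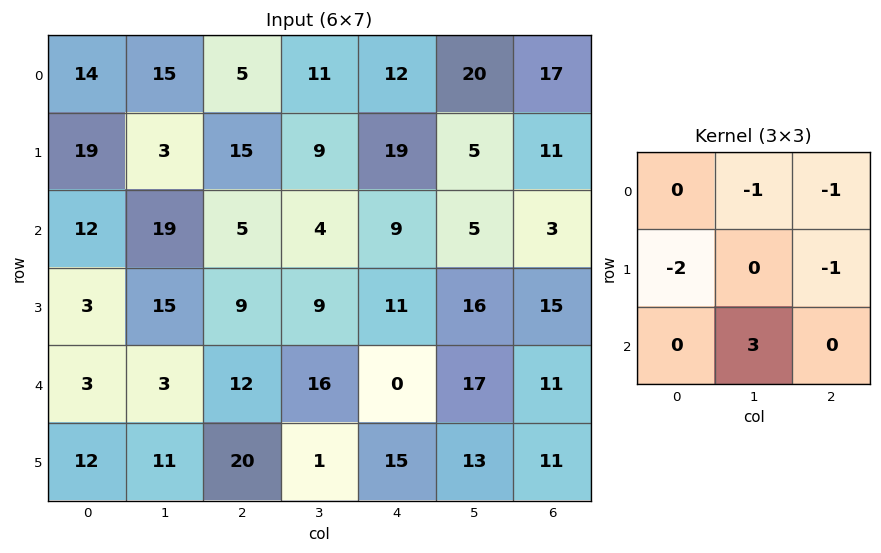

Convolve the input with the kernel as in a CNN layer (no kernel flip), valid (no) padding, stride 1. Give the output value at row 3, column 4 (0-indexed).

The receptive field on the input at this output position is [11 16 15 / 0 17 11 / 15 13 11]. Elementwise product with the kernel and sum: 16·-1 + 15·-1 + 0·-2 + 11·-1 + 13·3.

-3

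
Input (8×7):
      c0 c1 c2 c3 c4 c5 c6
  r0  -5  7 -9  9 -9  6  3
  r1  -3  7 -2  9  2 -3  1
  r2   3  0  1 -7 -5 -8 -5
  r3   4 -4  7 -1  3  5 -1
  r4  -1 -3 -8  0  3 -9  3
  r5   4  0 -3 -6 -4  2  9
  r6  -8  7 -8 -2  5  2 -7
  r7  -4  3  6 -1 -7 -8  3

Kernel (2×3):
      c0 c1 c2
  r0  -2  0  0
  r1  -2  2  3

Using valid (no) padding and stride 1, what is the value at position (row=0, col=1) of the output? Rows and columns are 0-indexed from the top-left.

-5

The receptive field on the input at this output position is [7 -9 9 / 7 -2 9]. Elementwise product with the kernel and sum: 7·-2 + 7·-2 + -2·2 + 9·3.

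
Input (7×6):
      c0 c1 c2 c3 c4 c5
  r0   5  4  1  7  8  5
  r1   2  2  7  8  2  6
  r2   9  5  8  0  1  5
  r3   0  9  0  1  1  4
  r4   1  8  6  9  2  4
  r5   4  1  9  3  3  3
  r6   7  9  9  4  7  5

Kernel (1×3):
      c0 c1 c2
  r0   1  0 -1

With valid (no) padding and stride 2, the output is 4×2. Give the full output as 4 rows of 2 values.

Output[0,0]: The receptive field on the input at this output position is [5 4 1]. Elementwise product with the kernel and sum: 5·1 + 1·-1.
Output[0,1]: The receptive field on the input at this output position is [1 7 8]. Elementwise product with the kernel and sum: 1·1 + 8·-1.

4 -7
1 7
-5 4
-2 2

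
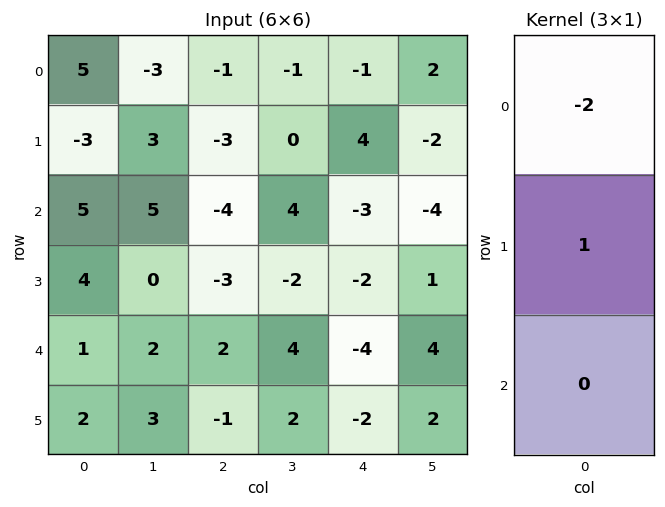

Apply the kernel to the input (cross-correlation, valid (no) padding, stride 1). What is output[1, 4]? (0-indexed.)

-11

The receptive field on the input at this output position is [4 / -3 / -2]. Elementwise product with the kernel and sum: 4·-2 + -3·1.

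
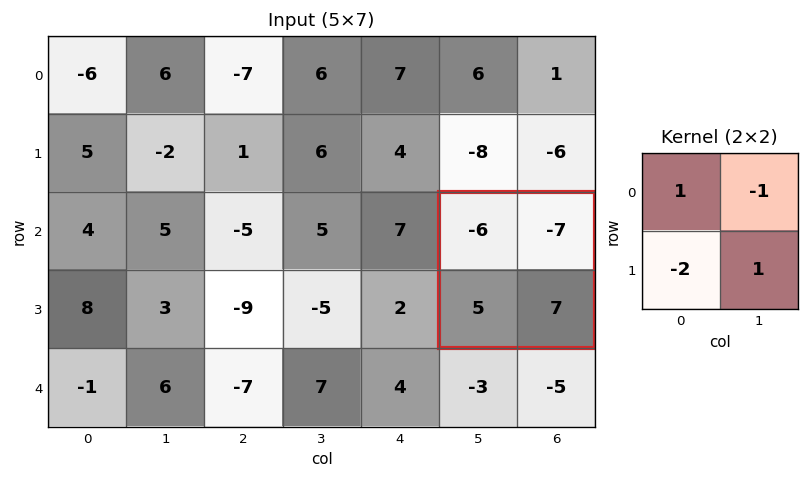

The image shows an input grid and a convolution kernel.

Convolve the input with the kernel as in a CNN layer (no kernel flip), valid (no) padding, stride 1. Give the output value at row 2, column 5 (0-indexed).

The receptive field on the input at this output position is [-6 -7 / 5 7]. Elementwise product with the kernel and sum: -6·1 + -7·-1 + 5·-2 + 7·1.

-2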